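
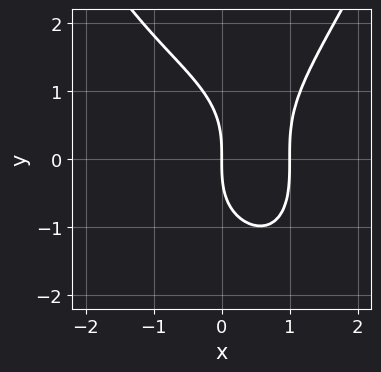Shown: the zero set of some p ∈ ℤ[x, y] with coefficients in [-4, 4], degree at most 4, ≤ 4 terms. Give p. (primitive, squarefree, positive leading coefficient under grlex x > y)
x^4 - y^3 + 2*x^2 - 3*x

deg p = 4. No degree-3 curve has this shape.
From the visible intercepts: it crosses the y-axis at the gridline y = 0; the x-axis gridline crossings are at x ∈ {0, 1}.
Matching integer coefficients to the picture gives p.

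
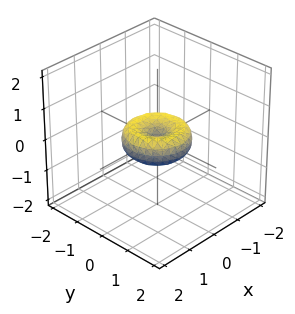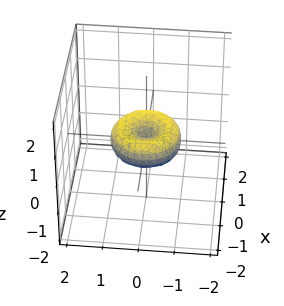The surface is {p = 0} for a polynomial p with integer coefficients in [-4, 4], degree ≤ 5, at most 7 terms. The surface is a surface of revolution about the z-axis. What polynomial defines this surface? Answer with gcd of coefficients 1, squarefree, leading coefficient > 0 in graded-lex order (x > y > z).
1. Degree: no degree-3 surface has this shape, so deg p = 4.
2. Symmetries: rotational symmetry about the z-axis ⇒ p depends on x, y only through x² + y².
3. From the visible intercepts: it crosses the z-axis at the gridline z = 0; the x-axis gridline crossings are at x ∈ {-1, 0, 1}; a circular section at z = 0 has radius exactly 1; the y-axis gridline crossings are at y ∈ {-1, 0, 1}.
4. Matching integer coefficients to the picture gives p.

2*x^4 + 4*x^2*y^2 + 2*y^4 - 2*x^2 - 2*y^2 + 3*z^2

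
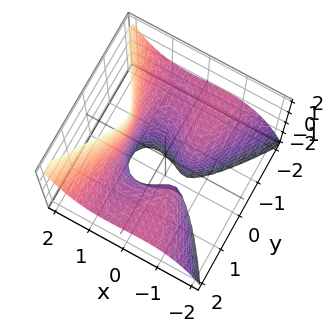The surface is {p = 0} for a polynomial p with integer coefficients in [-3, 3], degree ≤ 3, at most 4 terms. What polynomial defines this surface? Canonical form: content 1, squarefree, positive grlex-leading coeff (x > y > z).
3*x^3 - 3*y^2*z - 2*x - 1

First, the degree is 3 — the shape is more complex than any degree-2 surface.
Next, checking where it meets the axes: it misses every integer gridline on the y-axis; the surface avoids every integer z-axis point in the box; one x-axis crossing is at x = 1.
Finally, these observations pin down the coefficients.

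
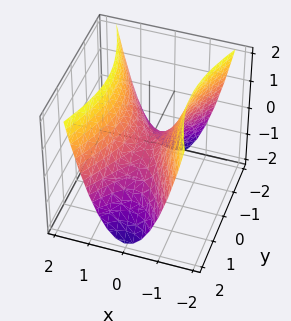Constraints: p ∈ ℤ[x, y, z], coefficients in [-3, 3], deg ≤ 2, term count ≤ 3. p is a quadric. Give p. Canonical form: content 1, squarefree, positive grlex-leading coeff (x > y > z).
deg p = 2. A saddle surface; a quadric.
Symmetries: mirror symmetry x ↦ −x ⇒ only even powers of x; it's symmetric under y → −y, forcing even powers of y.
Reading off the gridlines: it meets the x-axis at x = 0 (among the integer gridlines); it crosses the z-axis at the gridline z = 0; it crosses the y-axis at the gridline y = 0.
Putting this together gives p.

3*x^2 - y^2 - 2*z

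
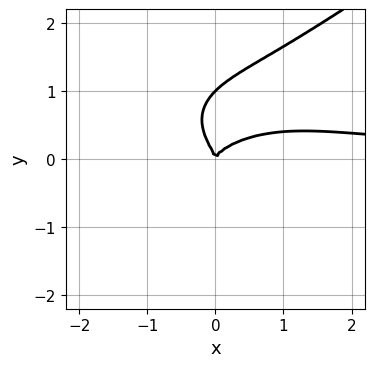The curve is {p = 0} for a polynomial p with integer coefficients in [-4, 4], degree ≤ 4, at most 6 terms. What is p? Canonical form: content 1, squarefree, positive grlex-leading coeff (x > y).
x^3*y - 3*y^4 + 3*x*y^2 + 3*y^3 - x^2

1. Degree: the shape is more complex than any degree-3 curve, so deg p = 4.
2. Reading off the gridlines: it meets the x-axis at x = 0 (among the integer gridlines); the y-axis gridline crossings are at y ∈ {0, 1}.
3. Putting this together gives p.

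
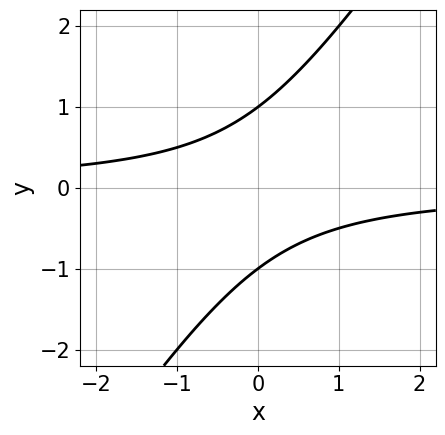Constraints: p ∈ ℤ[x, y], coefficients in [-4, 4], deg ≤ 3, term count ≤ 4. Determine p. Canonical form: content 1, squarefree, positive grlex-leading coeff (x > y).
3*x*y - 2*y^2 + 2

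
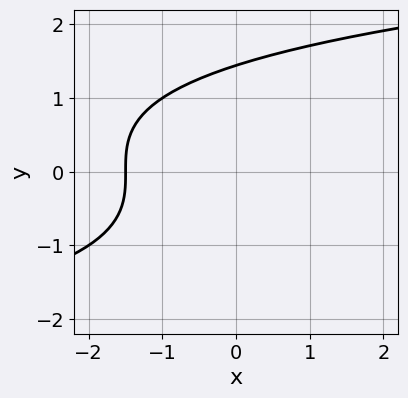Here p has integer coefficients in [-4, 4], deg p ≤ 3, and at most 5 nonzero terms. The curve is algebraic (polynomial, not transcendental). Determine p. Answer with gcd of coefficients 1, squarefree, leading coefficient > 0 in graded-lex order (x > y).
1. Degree: no degree-2 curve has this shape, so deg p = 3.
2. Solving for integer coefficients yields p as stated.

y^3 - 2*x - 3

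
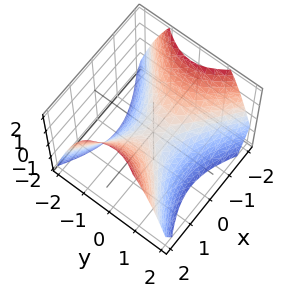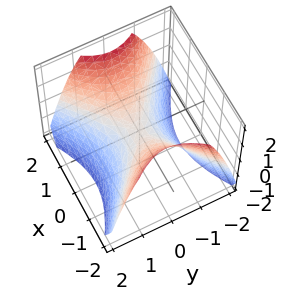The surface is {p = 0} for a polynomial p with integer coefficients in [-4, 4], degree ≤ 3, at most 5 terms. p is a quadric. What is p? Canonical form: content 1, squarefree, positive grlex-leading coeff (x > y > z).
2*x^2 - 3*y^2 - 3*z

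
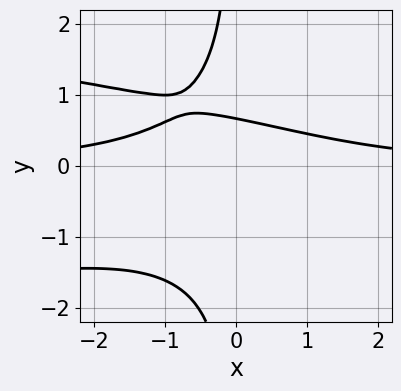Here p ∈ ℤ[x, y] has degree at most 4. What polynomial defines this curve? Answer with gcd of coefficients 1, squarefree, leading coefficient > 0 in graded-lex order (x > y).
First, the degree is 4 — a generic line meets the curve in up to 4 points.
Next, against the integer gridlines: no x-intercept at any integer in the box.
Finally, solving for integer coefficients yields p as stated.

2*x*y^3 + x^2*y + 3*y - 2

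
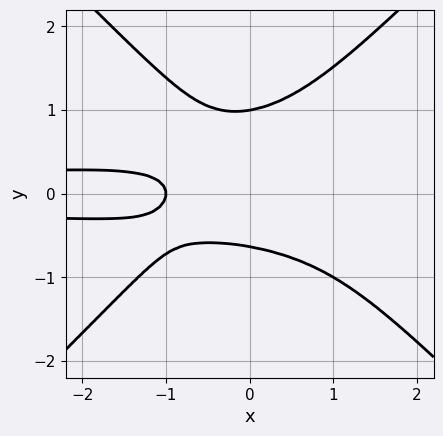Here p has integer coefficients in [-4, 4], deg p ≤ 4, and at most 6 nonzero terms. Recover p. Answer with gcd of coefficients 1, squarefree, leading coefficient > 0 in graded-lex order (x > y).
3*x^2*y^2 - 3*y^4 + 2*y^3 + x + 1

(a) The degree is 4 — a generic line meets the curve in up to 4 points.
(b) Checking where it meets the axes: it crosses the y-axis at the gridline y = 1; one x-axis crossing is at x = -1.
(c) Together with the visible shape, these determine p as stated.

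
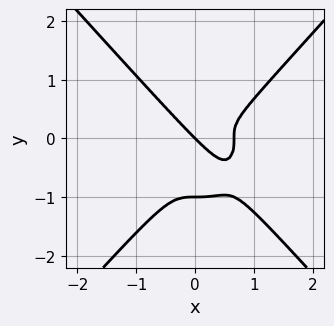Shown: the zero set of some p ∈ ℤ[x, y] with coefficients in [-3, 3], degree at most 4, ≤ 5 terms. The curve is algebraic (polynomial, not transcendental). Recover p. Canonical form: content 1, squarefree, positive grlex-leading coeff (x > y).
3*x^4 - 2*y^4 - 2*x^3 - 2*y^3

First, deg p = 4.
Next, from the axis intercepts and sections: it crosses the x-axis at the gridline x = 0; the y-axis gridline crossings are at y ∈ {-1, 0}.
Finally, solving for integer coefficients yields p as stated.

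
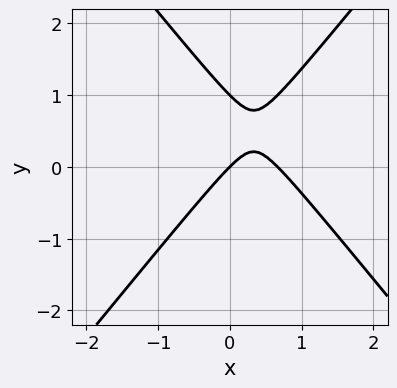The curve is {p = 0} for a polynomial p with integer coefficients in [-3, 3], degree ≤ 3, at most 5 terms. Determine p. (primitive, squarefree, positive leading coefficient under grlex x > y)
3*x^2 - 2*y^2 - 2*x + 2*y

1. The degree is 2 — a generic line meets the curve in up to 2 points.
2. From the axis intercepts and sections: it meets the x-axis at x = 0 (among the integer gridlines); the y-axis gridline crossings are at y ∈ {0, 1}.
3. Matching integer coefficients to the picture gives p.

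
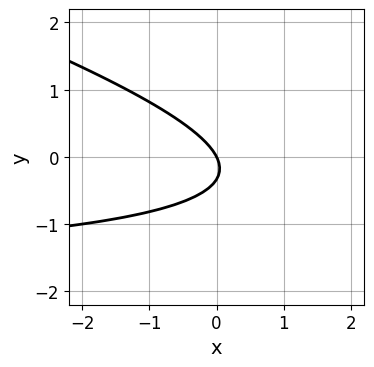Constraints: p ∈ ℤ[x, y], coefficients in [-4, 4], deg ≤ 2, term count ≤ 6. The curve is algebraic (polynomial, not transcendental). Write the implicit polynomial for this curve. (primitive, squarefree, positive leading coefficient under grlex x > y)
x*y + 3*y^2 + 2*x + y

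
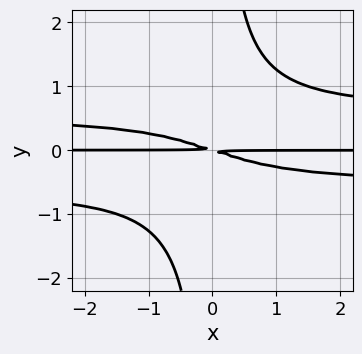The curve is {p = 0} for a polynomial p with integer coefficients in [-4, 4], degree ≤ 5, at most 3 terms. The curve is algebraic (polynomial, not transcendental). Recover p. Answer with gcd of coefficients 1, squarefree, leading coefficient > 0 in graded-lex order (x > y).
3*x*y^3 - x*y - 3*y^2

1. Degree: a generic line meets the curve in up to 4 points, so deg p = 4.
2. Checking where it meets the axes: every point of the x-axis in the box is on the curve.
3. These observations pin down the coefficients.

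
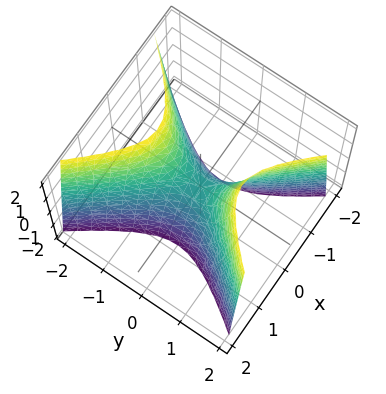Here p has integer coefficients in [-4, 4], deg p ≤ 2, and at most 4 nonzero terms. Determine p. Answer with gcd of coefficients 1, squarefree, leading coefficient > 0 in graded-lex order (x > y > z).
3*x^2 - 2*y^2 + z

1. Degree: a saddle surface; a quadric, so deg p = 2.
2. Symmetries: the y ↦ −y reflection is a symmetry, so y appears only in even powers; the x ↦ −x reflection is a symmetry, so x appears only in even powers.
3. Checking where it meets the axes: one y-axis crossing is at y = 0; it meets the x-axis at x = 0 (among the integer gridlines); one z-axis crossing is at z = 0.
4. Solving for integer coefficients yields p as stated.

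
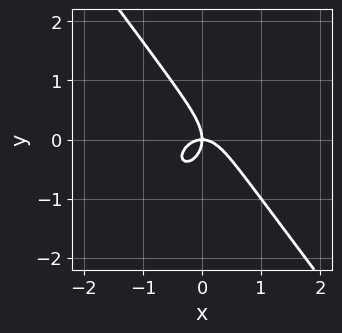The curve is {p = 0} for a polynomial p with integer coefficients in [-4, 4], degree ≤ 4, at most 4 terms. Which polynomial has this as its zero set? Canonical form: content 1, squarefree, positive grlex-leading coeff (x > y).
3*x^3 + x*y^2 + 2*y^3 + 2*x*y

(a) deg p = 3.
(b) Checking where it meets the axes: one x-axis crossing is at x = 0; one y-axis crossing is at y = 0.
(c) Solving for integer coefficients yields p as stated.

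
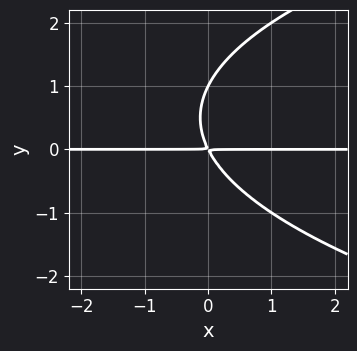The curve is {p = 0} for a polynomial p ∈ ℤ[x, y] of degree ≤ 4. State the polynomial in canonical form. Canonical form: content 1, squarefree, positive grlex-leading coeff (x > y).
y^3 - 2*x*y - y^2

deg p = 3. No degree-2 curve has this shape.
Reading off the gridlines: the visible x-axis segment lies entirely on the curve; it crosses the y-axis at the gridline y = 1.
Fitting integer coefficients to these (and the overall shape) gives p.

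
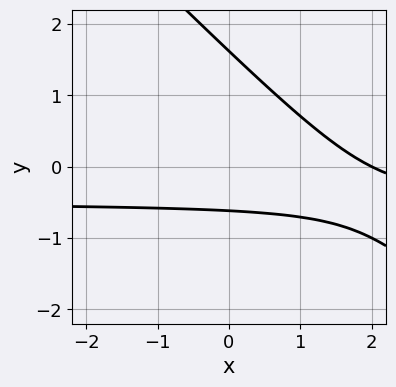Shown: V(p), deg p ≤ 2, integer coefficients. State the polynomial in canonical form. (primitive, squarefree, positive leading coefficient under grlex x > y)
2*x*y + 2*y^2 + x - 2*y - 2

First, deg p = 2.
Next, observable constraints: it meets the x-axis at x = 2 (among the integer gridlines).
Finally, putting this together gives p.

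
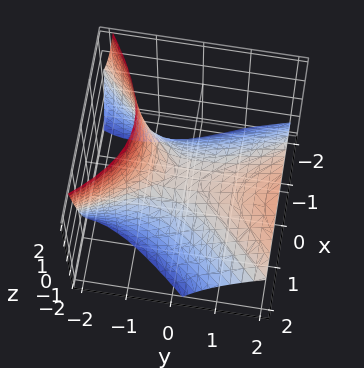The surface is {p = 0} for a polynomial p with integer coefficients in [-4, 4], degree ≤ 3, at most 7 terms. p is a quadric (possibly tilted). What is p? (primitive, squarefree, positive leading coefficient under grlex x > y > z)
2*x^2 - x*y - y^2 + 2*y*z + 3*z

1. deg p = 2.
2. From the axis intercepts and sections: one z-axis crossing is at z = 0; it meets the x-axis at x = 0 (among the integer gridlines); one y-axis crossing is at y = 0.
3. Solving for integer coefficients yields p as stated.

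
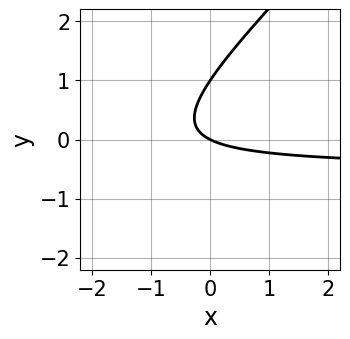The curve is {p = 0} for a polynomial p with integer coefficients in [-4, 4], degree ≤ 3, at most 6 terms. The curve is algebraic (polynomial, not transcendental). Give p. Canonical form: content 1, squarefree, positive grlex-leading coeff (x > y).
2*x*y - 2*y^2 + x + 2*y

The degree is 2 — no degree-1 curve has this shape.
Checking where it meets the axes: among the integer gridlines, it crosses the y-axis at y ∈ {0, 1}; one x-axis crossing is at x = 0.
These observations pin down the coefficients.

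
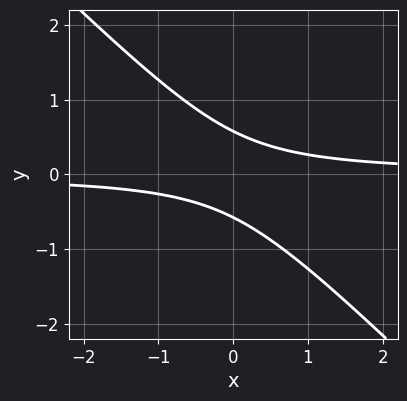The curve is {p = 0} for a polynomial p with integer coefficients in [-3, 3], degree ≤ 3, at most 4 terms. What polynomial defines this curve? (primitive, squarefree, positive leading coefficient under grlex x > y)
1. Degree: a generic line meets the curve in up to 2 points, so deg p = 2.
2. Against the integer gridlines: no x-intercept at any integer in the box.
3. Putting this together gives p.

3*x*y + 3*y^2 - 1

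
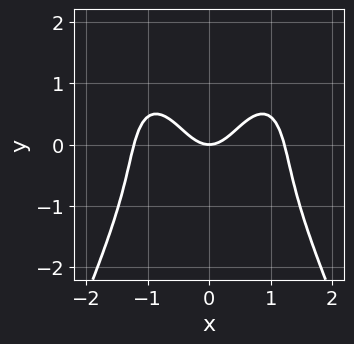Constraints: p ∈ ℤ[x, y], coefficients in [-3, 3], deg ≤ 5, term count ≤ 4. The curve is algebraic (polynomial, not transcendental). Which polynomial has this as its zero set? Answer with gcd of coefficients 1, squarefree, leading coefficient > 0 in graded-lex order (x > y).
deg p = 4.
Symmetries: mirror symmetry x ↦ −x ⇒ only even powers of x.
From the visible intercepts: one y-axis crossing is at y = 0; one x-axis crossing is at x = 0.
Putting this together gives p.

2*x^4 + y^3 - 3*x^2 + 2*y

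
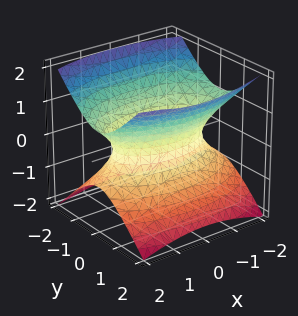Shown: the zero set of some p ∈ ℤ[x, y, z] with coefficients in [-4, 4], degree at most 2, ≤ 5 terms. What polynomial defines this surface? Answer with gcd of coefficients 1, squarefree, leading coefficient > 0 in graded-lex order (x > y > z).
deg p = 2.
Symmetries: it's symmetric under x → −x, forcing even powers of x; mirror symmetry z ↦ −z ⇒ only even powers of z; the y ↦ −y reflection is a symmetry, so y appears only in even powers.
Reading off the gridlines: it misses every integer gridline on the z-axis.
Matching integer coefficients to the picture gives p.

x^2 + 3*y^2 - 3*z^2 - 2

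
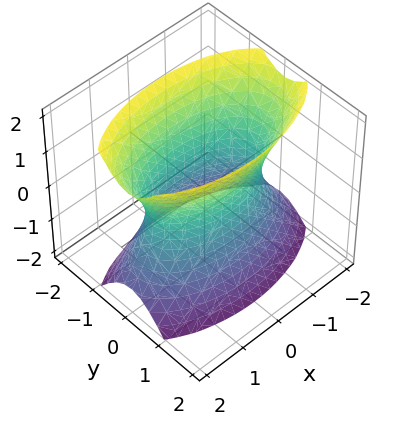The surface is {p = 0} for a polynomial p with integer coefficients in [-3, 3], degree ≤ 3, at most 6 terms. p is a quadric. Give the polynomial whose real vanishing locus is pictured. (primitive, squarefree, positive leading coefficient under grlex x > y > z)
x^2 + 3*y^2 - z^2 - 2

First, deg p = 2. One connected sheet with a waist; a quadric.
Next, symmetries: mirror symmetry y ↦ −y ⇒ only even powers of y; the z ↦ −z reflection is a symmetry, so z appears only in even powers; mirror symmetry x ↦ −x ⇒ only even powers of x.
Then, against the integer gridlines: it misses every integer gridline on the z-axis.
Finally, together with the visible shape, these determine p as stated.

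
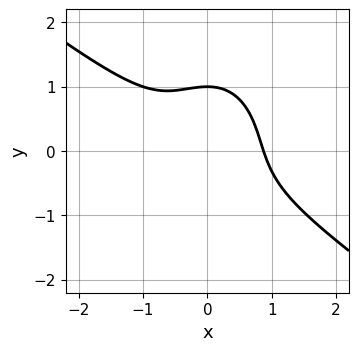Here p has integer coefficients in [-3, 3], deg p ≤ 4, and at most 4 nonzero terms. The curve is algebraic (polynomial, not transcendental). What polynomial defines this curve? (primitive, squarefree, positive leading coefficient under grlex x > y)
3*x^3 + 3*x^2*y + 2*y^3 - 2

1. The degree is 3 — no degree-2 curve has this shape.
2. Reading off the gridlines: it crosses the y-axis at the gridline y = 1.
3. Solving for integer coefficients yields p as stated.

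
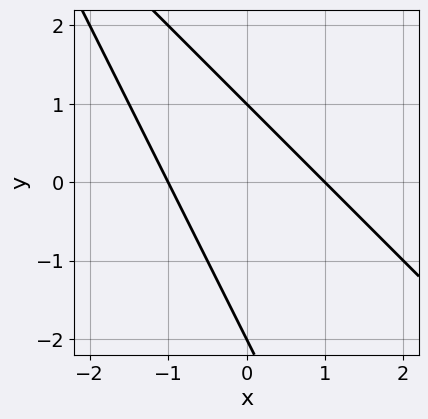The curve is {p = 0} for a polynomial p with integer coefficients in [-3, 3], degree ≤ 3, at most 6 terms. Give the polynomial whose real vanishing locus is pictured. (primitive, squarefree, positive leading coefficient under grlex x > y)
2*x^2 + 3*x*y + y^2 + y - 2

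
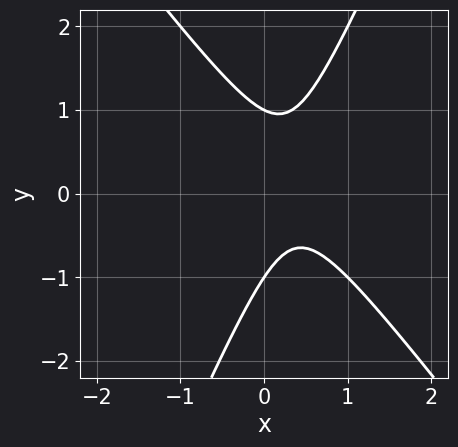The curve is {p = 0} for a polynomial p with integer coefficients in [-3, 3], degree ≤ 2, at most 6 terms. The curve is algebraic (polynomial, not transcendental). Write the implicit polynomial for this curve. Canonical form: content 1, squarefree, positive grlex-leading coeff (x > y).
3*x^2 + x*y - y^2 - 2*x + 1

First, deg p = 2.
Then, from the axis intercepts and sections: among the integer gridlines, it crosses the y-axis at y ∈ {-1, 1}; it misses every integer gridline on the x-axis.
Finally, fitting integer coefficients to these (and the overall shape) gives p.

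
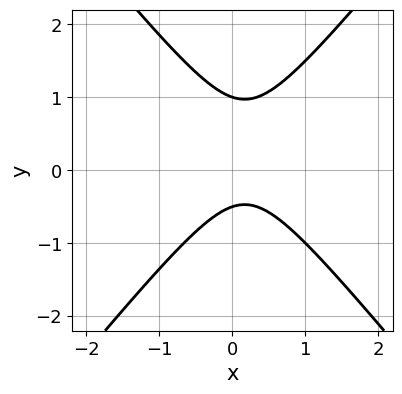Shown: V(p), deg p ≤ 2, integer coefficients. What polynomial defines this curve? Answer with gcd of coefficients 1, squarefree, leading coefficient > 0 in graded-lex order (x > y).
1. The degree is 2 — the shape is more complex than any degree-1 curve.
2. Observable constraints: it misses every integer gridline on the x-axis; it crosses the y-axis at the gridline y = 1.
3. Assembling these constraints gives the stated polynomial.

3*x^2 - 2*y^2 - x + y + 1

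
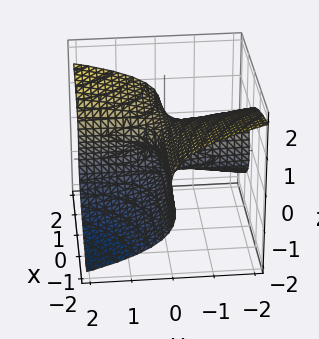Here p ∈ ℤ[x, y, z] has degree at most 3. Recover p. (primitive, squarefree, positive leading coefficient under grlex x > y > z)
(a) Degree: a generic line meets the surface in up to 3 points, so deg p = 3.
(b) Observable constraints: the visible x-axis segment lies entirely on the surface; it crosses the y-axis at the gridline y = 0; it crosses the z-axis at the gridline z = 0.
(c) Fitting integer coefficients to these (and the overall shape) gives p.

2*z^3 - 2*x*y + y - z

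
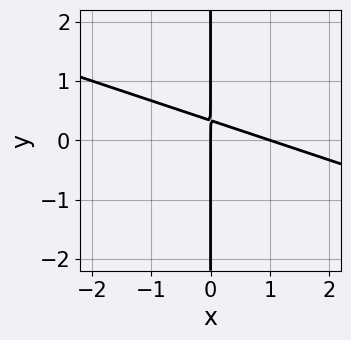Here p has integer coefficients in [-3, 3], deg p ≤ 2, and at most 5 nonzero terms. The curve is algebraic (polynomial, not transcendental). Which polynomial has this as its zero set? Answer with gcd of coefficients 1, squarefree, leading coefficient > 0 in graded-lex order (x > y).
1. Degree: a generic line meets the curve in up to 2 points, so deg p = 2.
2. From the axis intercepts and sections: the visible y-axis segment lies entirely on the curve; among the integer gridlines, it crosses the x-axis at x ∈ {0, 1}.
3. Matching integer coefficients to the picture gives p.

x^2 + 3*x*y - x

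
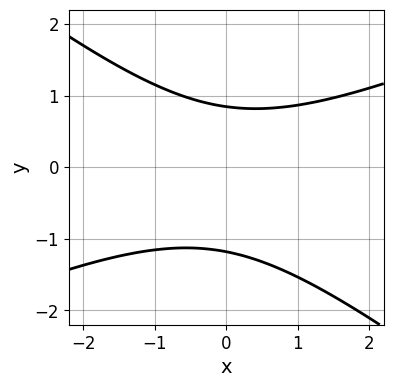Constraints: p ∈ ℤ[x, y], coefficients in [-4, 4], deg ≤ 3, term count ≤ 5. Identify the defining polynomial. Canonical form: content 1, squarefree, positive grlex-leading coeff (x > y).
First, deg p = 2.
Then, from the visible intercepts: no x-intercept at any integer in the box.
Finally, assembling these constraints gives the stated polynomial.

x^2 - x*y - 3*y^2 - y + 3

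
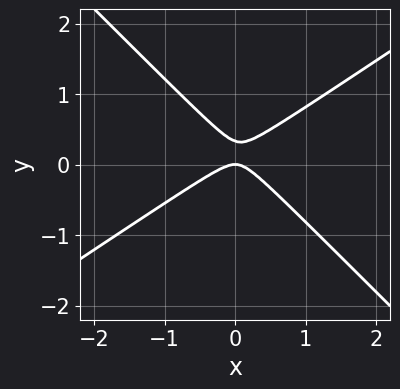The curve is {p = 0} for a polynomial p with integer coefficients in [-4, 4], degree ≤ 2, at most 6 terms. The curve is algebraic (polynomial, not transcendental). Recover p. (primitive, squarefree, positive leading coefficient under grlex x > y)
The degree is 2 — the shape is more complex than any degree-1 curve.
Observable constraints: it crosses the x-axis at the gridline x = 0; it meets the y-axis at y = 0 (among the integer gridlines).
Matching integer coefficients to the picture gives p.

2*x^2 - x*y - 3*y^2 + y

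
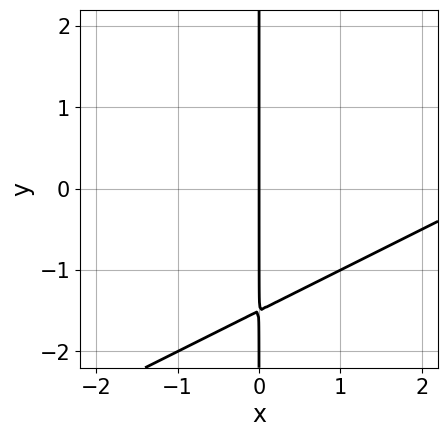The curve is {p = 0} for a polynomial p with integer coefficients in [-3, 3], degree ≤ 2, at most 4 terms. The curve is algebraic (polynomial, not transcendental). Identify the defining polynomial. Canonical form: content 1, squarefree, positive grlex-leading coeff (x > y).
x^2 - 2*x*y - 3*x

(a) deg p = 2. A generic line meets the curve in up to 2 points.
(b) Checking where it meets the axes: the visible y-axis segment lies entirely on the curve; one x-axis crossing is at x = 0.
(c) Solving for integer coefficients yields p as stated.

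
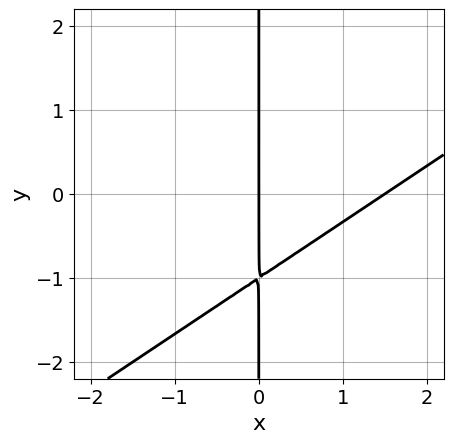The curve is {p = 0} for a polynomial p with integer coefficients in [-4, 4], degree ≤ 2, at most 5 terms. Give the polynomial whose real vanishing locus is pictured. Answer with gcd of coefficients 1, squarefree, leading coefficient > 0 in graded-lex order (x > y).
2*x^2 - 3*x*y - 3*x

deg p = 2. No degree-1 curve has this shape.
Reading off the gridlines: every point of the y-axis in the box is on the curve; one x-axis crossing is at x = 0.
Matching integer coefficients to the picture gives p.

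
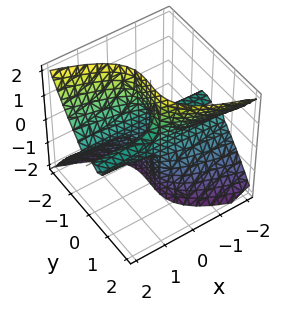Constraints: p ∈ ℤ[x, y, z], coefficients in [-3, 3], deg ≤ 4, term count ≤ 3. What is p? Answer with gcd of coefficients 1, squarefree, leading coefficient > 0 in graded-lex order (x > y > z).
(a) deg p = 3. The shape is more complex than any degree-2 surface.
(b) From the axis intercepts and sections: every point of the x-axis in the box is on the surface; every point of the z-axis in the box is on the surface; it crosses the y-axis at the gridline y = 0.
(c) Fitting integer coefficients to these (and the overall shape) gives p.

3*x*z^2 + 3*y^3 - y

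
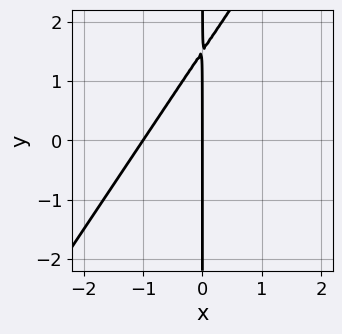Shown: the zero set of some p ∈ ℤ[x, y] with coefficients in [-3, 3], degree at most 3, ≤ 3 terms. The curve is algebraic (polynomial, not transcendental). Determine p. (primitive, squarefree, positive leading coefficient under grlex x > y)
3*x^2 - 2*x*y + 3*x

1. Degree: a generic line meets the curve in up to 2 points, so deg p = 2.
2. From the visible intercepts: the x-axis gridline crossings are at x ∈ {-1, 0}; the visible y-axis segment lies entirely on the curve.
3. Matching integer coefficients to the picture gives p.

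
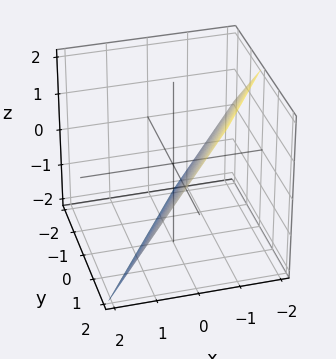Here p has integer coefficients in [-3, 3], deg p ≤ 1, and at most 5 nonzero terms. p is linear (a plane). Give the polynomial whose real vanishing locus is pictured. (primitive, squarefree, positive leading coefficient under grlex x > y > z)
Degree: the surface is flat (a plane), so deg p = 1.
From the axis intercepts and sections: one y-axis crossing is at y = 1; it meets the z-axis at z = -1 (among the integer gridlines).
Matching integer coefficients to the picture gives p.

3*x - 2*y + 2*z + 2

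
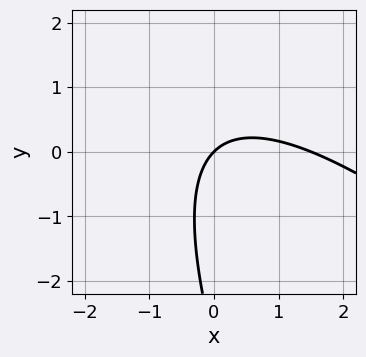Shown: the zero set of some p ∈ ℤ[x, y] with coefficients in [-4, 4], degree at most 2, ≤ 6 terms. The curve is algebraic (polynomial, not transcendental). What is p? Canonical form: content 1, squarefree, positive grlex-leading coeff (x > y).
2*x^2 + 3*x*y + y^2 - 3*x + 3*y

1. The degree is 2 — a generic line meets the curve in up to 2 points.
2. Observable constraints: it crosses the x-axis at the gridline x = 0; one y-axis crossing is at y = 0.
3. Solving for integer coefficients yields p as stated.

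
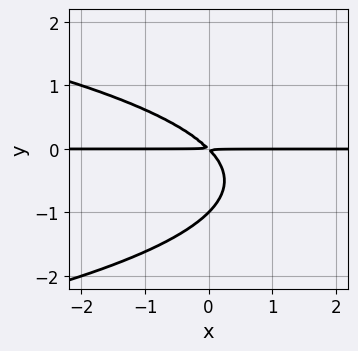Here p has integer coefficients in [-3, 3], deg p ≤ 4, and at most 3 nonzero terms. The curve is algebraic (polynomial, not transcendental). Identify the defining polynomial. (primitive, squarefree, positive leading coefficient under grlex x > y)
y^3 + x*y + y^2

deg p = 3. No degree-2 curve has this shape.
Checking where it meets the axes: every point of the x-axis in the box is on the curve; one y-axis crossing is at y = -1.
Putting this together gives p.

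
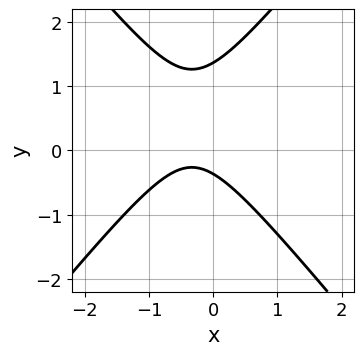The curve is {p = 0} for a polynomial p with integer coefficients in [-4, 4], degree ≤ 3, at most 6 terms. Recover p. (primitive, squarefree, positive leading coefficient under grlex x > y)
1. The degree is 2 — a generic line meets the curve in up to 2 points.
2. Observable constraints: no x-intercept at any integer in the box.
3. Fitting integer coefficients to these (and the overall shape) gives p.

3*x^2 - 2*y^2 + 2*x + 2*y + 1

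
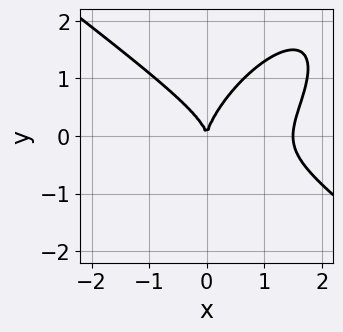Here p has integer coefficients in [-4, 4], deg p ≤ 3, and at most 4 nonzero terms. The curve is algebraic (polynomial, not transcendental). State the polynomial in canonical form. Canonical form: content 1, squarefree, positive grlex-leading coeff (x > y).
(a) Degree: no degree-2 curve has this shape, so deg p = 3.
(b) Checking where it meets the axes: it crosses the y-axis at the gridline y = 0; one x-axis crossing is at x = 0.
(c) The integer polynomial consistent with all of this is the stated p.

2*x^3 - 2*x*y^2 + 2*y^3 - 3*x^2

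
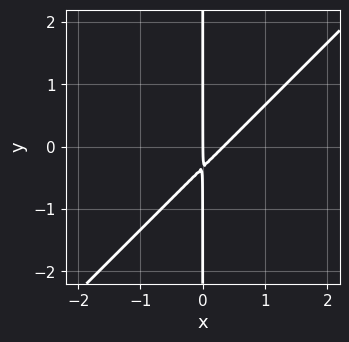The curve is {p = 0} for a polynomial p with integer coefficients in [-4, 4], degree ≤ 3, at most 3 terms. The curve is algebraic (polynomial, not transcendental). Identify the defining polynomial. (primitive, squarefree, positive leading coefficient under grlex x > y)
First, degree: no degree-1 curve has this shape, so deg p = 2.
Next, reading off the gridlines: one x-axis crossing is at x = 0; every point of the y-axis in the box is on the curve.
Finally, the integer polynomial consistent with all of this is the stated p.

3*x^2 - 3*x*y - x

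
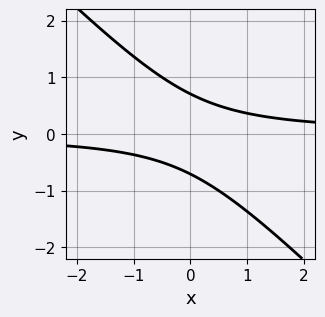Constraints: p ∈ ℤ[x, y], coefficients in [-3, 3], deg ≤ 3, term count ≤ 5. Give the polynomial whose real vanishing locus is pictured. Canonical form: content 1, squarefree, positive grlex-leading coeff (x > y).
(a) Degree: no degree-1 curve has this shape, so deg p = 2.
(b) From the axis intercepts and sections: no x-intercept at any integer in the box.
(c) The integer polynomial consistent with all of this is the stated p.

2*x*y + 2*y^2 - 1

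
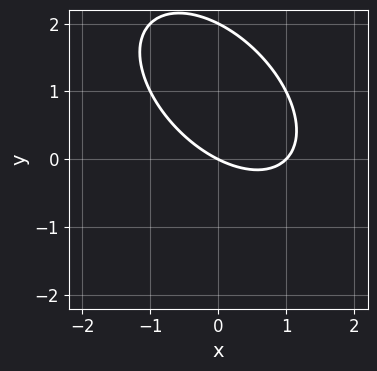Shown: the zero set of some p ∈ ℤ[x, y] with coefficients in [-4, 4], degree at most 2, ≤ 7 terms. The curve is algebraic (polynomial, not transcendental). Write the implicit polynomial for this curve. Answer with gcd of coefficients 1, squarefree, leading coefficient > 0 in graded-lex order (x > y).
x^2 + x*y + y^2 - x - 2*y

(a) The degree is 2 — no degree-1 curve has this shape.
(b) Against the integer gridlines: among the integer gridlines, it crosses the y-axis at y ∈ {0, 2}; the x-axis gridline crossings are at x ∈ {0, 1}.
(c) Putting this together gives p.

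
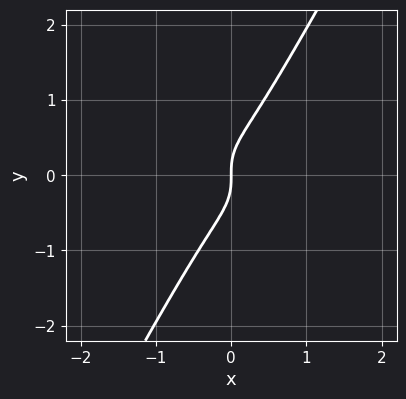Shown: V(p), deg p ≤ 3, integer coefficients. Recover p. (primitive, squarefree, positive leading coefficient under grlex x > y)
(a) The degree is 3 — a generic line meets the curve in up to 3 points.
(b) Observable constraints: it crosses the y-axis at the gridline y = 0; it crosses the x-axis at the gridline x = 0.
(c) The integer polynomial consistent with all of this is the stated p.

3*x^3 + 3*x^2*y + 3*x*y^2 - 3*y^3 + 2*x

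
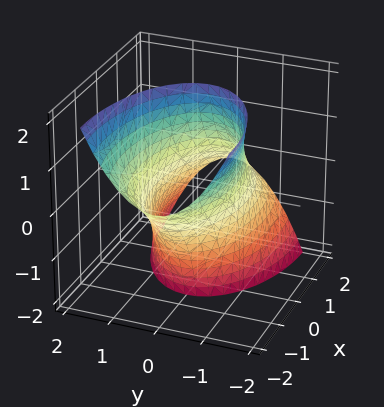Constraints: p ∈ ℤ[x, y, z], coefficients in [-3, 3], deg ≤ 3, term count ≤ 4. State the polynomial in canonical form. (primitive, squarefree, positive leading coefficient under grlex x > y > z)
x^2 + 2*x*z + 3*y^2 - 3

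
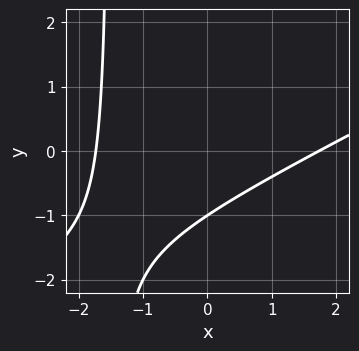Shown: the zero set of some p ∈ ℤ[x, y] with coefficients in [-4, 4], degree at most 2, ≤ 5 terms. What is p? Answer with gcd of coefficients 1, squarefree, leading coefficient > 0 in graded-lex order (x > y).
1. Degree: no degree-1 curve has this shape, so deg p = 2.
2. Checking where it meets the axes: it crosses the y-axis at the gridline y = -1.
3. Putting this together gives p.

x^2 - 2*x*y - 3*y - 3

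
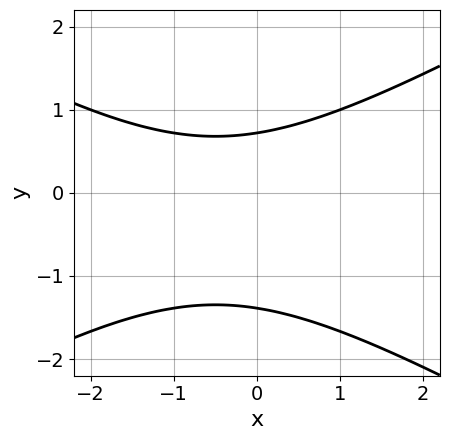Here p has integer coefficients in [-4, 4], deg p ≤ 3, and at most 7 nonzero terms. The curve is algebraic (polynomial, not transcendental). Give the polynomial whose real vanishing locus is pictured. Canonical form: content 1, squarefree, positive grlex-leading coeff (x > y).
x^2 - 3*y^2 + x - 2*y + 3

First, degree: the shape is more complex than any degree-1 curve, so deg p = 2.
Next, against the integer gridlines: the curve avoids every integer x-axis point in the box.
Finally, the integer polynomial consistent with all of this is the stated p.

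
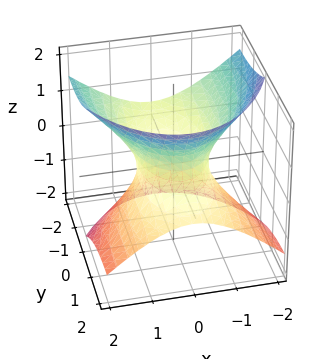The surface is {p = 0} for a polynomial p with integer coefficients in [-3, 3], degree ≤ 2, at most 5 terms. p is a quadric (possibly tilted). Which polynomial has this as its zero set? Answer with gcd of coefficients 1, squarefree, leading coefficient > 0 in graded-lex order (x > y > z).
First, degree: the shape is more complex than any degree-1 surface, so deg p = 2.
Then, reading off the gridlines: it misses every integer gridline on the z-axis.
Finally, solving for integer coefficients yields p as stated.

3*x^2 + y^2 + 3*y*z - 3*z^2 - 2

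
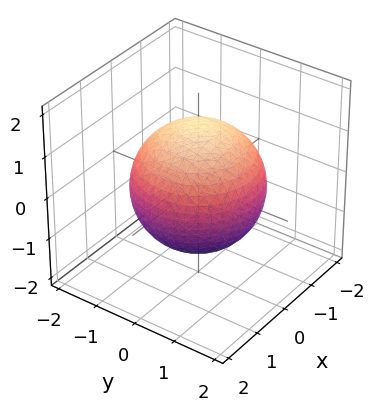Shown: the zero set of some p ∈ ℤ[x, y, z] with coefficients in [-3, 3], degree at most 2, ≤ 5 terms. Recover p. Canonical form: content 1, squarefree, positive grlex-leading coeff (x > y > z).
x^2 + y^2 + z^2 - 2

(a) Degree: a closed, bounded, convex surface; a quadric, so deg p = 2.
(b) Symmetries: the z ↦ −z reflection is a symmetry, so z appears only in even powers; every cross-section ⟂ z is a circle, so x, y appear only via x² + y².
(c) From the visible intercepts: a circular section at z = 1 has radius exactly 1.
(d) Together with the visible shape, these determine p as stated.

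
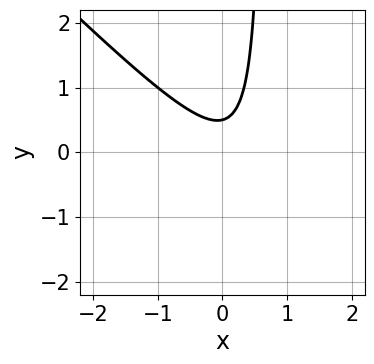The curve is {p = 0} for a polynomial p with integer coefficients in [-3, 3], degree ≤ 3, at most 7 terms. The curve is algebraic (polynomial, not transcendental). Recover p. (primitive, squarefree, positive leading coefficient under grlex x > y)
First, degree: a generic line meets the curve in up to 2 points, so deg p = 2.
Next, from the visible intercepts: the curve avoids every integer x-axis point in the box.
Finally, fitting integer coefficients to these (and the overall shape) gives p.

3*x^2 + 3*x*y - x - 2*y + 1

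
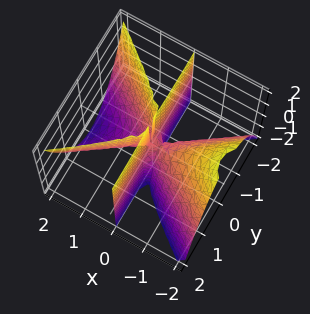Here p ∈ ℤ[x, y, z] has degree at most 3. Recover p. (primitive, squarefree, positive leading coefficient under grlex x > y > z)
Degree: a generic line meets the surface in up to 3 points, so deg p = 3.
From the axis intercepts and sections: it crosses the x-axis at the gridline x = 0; the visible z-axis segment lies entirely on the surface; the visible y-axis segment lies entirely on the surface.
These observations pin down the coefficients.

x^3 + x^2*z - 2*x*y^2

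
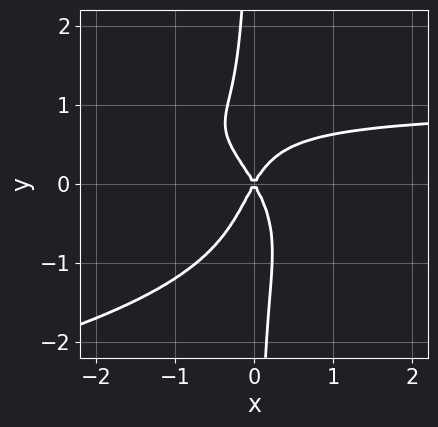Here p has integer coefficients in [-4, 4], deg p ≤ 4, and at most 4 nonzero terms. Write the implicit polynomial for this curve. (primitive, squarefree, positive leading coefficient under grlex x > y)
deg p = 4. No degree-3 curve has this shape.
Checking where it meets the axes: it crosses the y-axis at the gridline y = 0; one x-axis crossing is at x = 0.
These observations pin down the coefficients.

3*x*y^3 + 3*x^2*y - 3*x^2 + y^2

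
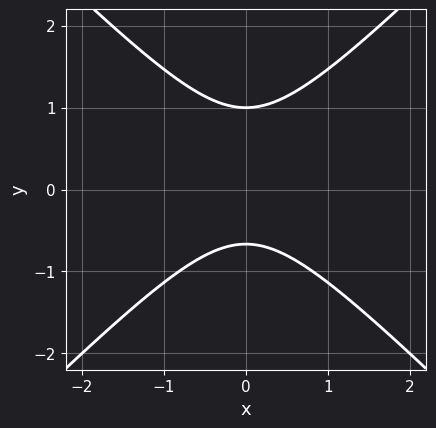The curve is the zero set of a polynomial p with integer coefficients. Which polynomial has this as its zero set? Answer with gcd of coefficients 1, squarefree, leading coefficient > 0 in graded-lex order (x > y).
deg p = 2. No degree-1 curve has this shape.
Symmetries: it's symmetric under x → −x, forcing even powers of x.
Against the integer gridlines: the curve avoids every integer x-axis point in the box; it crosses the y-axis at the gridline y = 1.
Putting this together gives p.

3*x^2 - 3*y^2 + y + 2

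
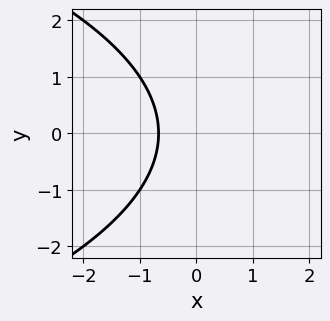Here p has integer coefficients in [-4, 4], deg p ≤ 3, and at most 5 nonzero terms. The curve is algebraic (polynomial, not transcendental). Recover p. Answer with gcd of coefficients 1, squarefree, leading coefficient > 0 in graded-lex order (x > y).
y^2 + 3*x + 2

1. deg p = 2. The shape is more complex than any degree-1 curve.
2. Symmetries: it's symmetric under y → −y, forcing even powers of y.
3. From the visible intercepts: the curve avoids every integer y-axis point in the box.
4. These observations pin down the coefficients.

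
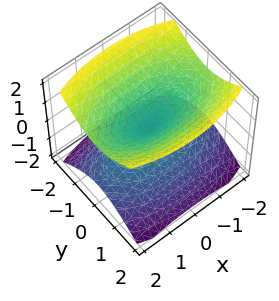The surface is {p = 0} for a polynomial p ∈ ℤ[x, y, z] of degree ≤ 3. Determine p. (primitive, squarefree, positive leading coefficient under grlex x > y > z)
x^2 + 3*y^2 - 3*z^2

First, I count 2 distinct pieces. They look like related sheets of one shape, so recover p as a whole.
Next, degree: a double cone through the origin; a quadric, so deg p = 2.
Next, symmetries: the z ↦ −z reflection is a symmetry, so z appears only in even powers; mirror symmetry y ↦ −y ⇒ only even powers of y; it's symmetric under x → −x, forcing even powers of x.
Next, reading off the gridlines: one y-axis crossing is at y = 0; it crosses the z-axis at the gridline z = 0.
Finally, fitting integer coefficients to these (and the overall shape) gives p.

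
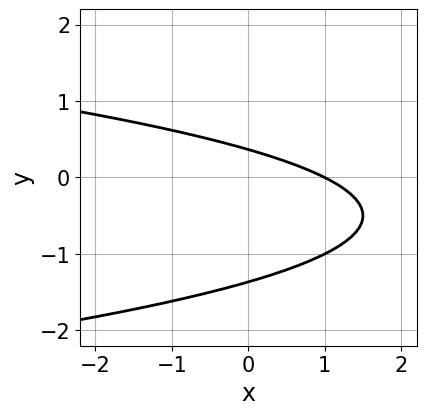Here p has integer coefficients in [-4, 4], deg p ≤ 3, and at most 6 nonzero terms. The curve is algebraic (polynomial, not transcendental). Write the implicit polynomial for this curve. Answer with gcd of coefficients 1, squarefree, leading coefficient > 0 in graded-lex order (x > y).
(a) deg p = 2. The shape is more complex than any degree-1 curve.
(b) Checking where it meets the axes: it meets the x-axis at x = 1 (among the integer gridlines).
(c) Together with the visible shape, these determine p as stated.

2*y^2 + x + 2*y - 1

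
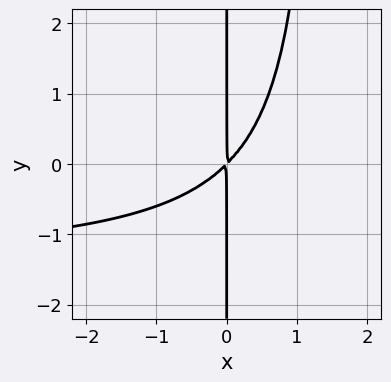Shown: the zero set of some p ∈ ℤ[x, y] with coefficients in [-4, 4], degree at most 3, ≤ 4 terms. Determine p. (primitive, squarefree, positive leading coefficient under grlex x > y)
2*x^2*y + 3*x^2 - 3*x*y

First, degree: a generic line meets the curve in up to 3 points, so deg p = 3.
Then, from the axis intercepts and sections: the visible y-axis segment lies entirely on the curve.
Finally, fitting integer coefficients to these (and the overall shape) gives p.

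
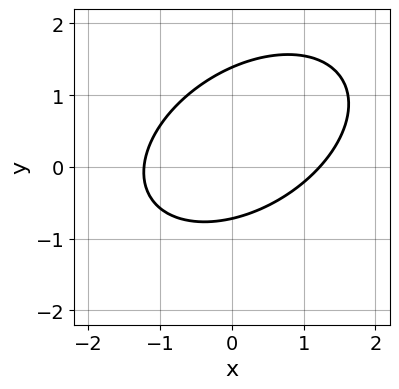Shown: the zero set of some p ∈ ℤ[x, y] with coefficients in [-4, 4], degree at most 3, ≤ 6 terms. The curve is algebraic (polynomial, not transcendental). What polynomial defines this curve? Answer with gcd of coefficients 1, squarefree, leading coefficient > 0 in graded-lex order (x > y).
2*x^2 - 2*x*y + 3*y^2 - 2*y - 3

1. The degree is 2 — no degree-1 curve has this shape.
2. Solving for integer coefficients yields p as stated.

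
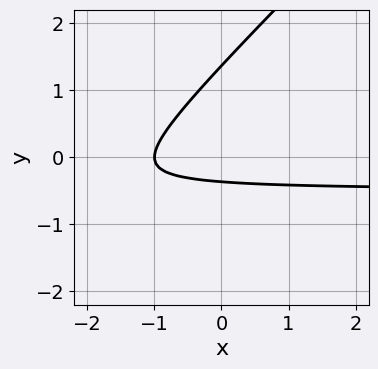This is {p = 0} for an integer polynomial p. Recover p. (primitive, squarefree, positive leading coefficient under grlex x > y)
First, the degree is 2 — no degree-1 curve has this shape.
Next, observable constraints: it crosses the x-axis at the gridline x = -1.
Finally, matching integer coefficients to the picture gives p.

2*x*y - 2*y^2 + x + 2*y + 1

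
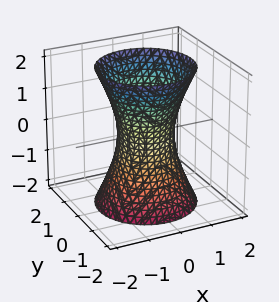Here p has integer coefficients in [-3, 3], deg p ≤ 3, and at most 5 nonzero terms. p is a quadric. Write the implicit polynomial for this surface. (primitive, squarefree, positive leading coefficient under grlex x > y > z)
3*x^2 + 3*y^2 - z^2 - 2

deg p = 2. An hourglass — one-sheet hyperboloid; a quadric.
Symmetries: the z-axis is an axis of rotation, so x and y enter only as x² + y²; the z ↦ −z reflection is a symmetry, so z appears only in even powers.
Checking where it meets the axes: the surface avoids every integer z-axis point in the box; a circular section at z = -2 has radius between 1 and 2.
Assembling these constraints gives the stated polynomial.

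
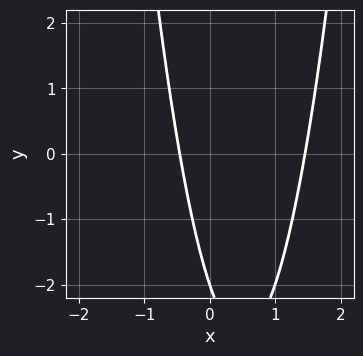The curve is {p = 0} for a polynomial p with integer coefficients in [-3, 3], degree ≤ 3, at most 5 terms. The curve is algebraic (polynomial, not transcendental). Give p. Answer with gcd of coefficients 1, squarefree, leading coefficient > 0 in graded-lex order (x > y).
3*x^2 - 3*x - y - 2

(a) Degree: the shape is more complex than any degree-1 curve, so deg p = 2.
(b) Against the integer gridlines: it crosses the y-axis at the gridline y = -2.
(c) Putting this together gives p.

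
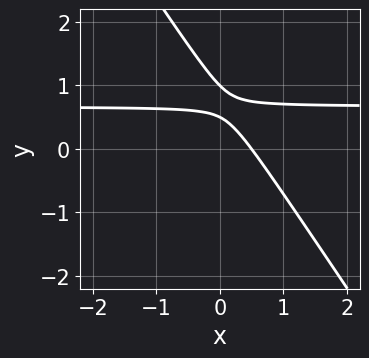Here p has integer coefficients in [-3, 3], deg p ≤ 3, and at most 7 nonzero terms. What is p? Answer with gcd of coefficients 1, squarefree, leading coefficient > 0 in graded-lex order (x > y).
1. The degree is 2 — no degree-1 curve has this shape.
2. Against the integer gridlines: it crosses the y-axis at the gridline y = 1.
3. The integer polynomial consistent with all of this is the stated p.

3*x*y + 2*y^2 - 2*x - 3*y + 1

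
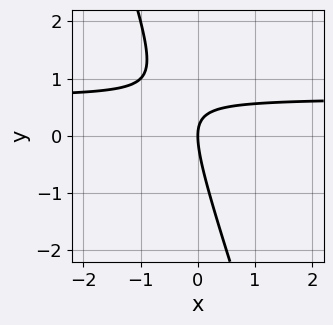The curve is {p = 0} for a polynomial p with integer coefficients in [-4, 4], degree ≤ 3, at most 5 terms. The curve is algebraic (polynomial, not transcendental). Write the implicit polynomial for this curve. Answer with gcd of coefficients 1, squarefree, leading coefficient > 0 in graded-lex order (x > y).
First, the degree is 2 — no degree-1 curve has this shape.
Then, reading off the gridlines: it meets the y-axis at y = 0 (among the integer gridlines); it meets the x-axis at x = 0 (among the integer gridlines).
Finally, fitting integer coefficients to these (and the overall shape) gives p.

3*x*y + y^2 - 2*x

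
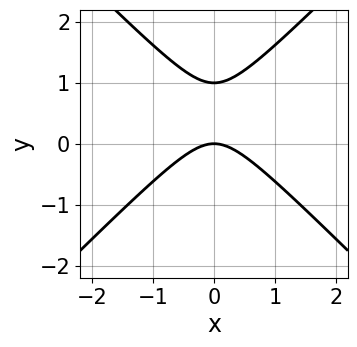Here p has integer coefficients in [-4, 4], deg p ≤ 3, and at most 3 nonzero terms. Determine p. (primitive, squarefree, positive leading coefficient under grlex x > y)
x^2 - y^2 + y

First, degree: the shape is more complex than any degree-1 curve, so deg p = 2.
Then, symmetries: the x ↦ −x reflection is a symmetry, so x appears only in even powers.
Then, from the visible intercepts: one x-axis crossing is at x = 0; the y-axis gridline crossings are at y ∈ {0, 1}.
Finally, the integer polynomial consistent with all of this is the stated p.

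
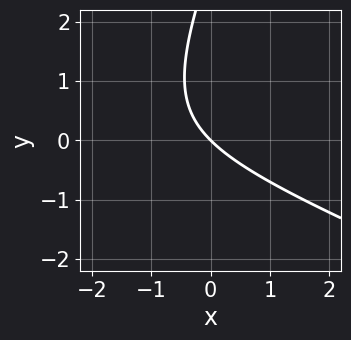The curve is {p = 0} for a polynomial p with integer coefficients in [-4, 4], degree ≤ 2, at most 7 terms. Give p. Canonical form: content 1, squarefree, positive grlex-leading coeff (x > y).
x^2 + 2*x*y - y^2 + 3*x + 3*y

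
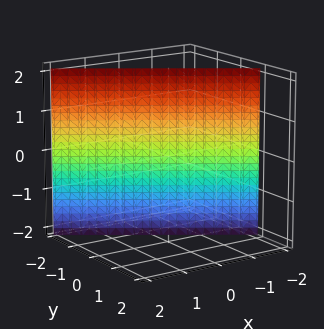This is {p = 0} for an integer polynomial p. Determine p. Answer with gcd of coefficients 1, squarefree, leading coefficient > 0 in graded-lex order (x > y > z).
The degree is 1 — the surface is flat (a plane).
Checking where it meets the axes: it crosses the x-axis at the gridline x = -1; the surface avoids every integer z-axis point in the box.
Assembling these constraints gives the stated polynomial.

2*x + 3*y + 2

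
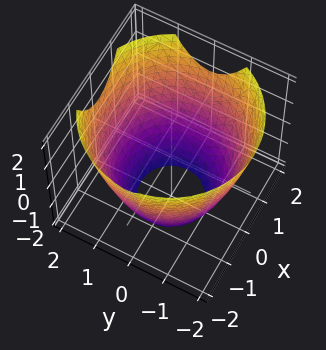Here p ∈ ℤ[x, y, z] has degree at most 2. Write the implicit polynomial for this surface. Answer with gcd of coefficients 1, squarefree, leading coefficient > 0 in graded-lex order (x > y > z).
x^2 + y^2 - z - 3

(a) Degree: no degree-1 surface has this shape, so deg p = 2.
(b) Symmetry: the surface is invariant under rotation about z: p = q(x² + y², z).
(c) Observable constraints: the surface avoids every integer z-axis point in the box; a circular section at z = 0 has radius between 1 and 2.
(d) These observations pin down the coefficients.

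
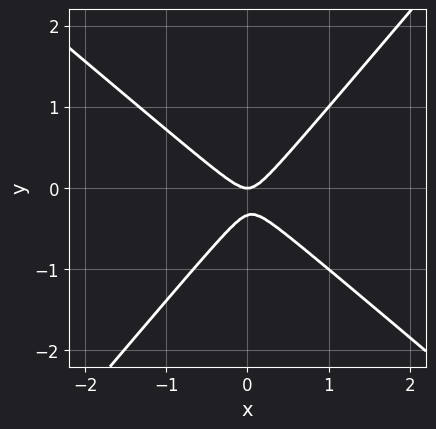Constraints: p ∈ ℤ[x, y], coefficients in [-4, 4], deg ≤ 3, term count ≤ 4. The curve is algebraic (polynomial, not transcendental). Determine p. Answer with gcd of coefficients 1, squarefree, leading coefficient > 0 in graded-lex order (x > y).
3*x^2 + x*y - 3*y^2 - y

1. The degree is 2 — a generic line meets the curve in up to 2 points.
2. From the visible intercepts: it meets the y-axis at y = 0 (among the integer gridlines); it crosses the x-axis at the gridline x = 0.
3. Solving for integer coefficients yields p as stated.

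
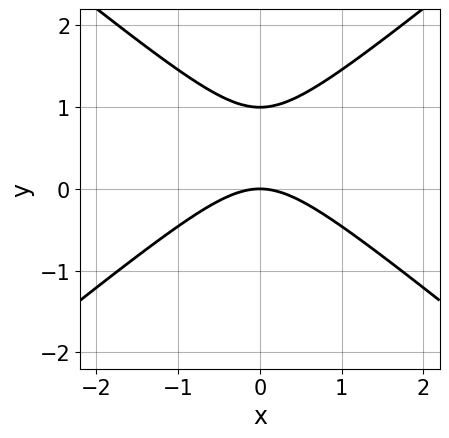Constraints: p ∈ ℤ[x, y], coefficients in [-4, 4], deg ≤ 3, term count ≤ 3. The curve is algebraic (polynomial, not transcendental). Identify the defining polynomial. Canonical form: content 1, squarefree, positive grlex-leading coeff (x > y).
1. The degree is 2 — the shape is more complex than any degree-1 curve.
2. Symmetries: the x ↦ −x reflection is a symmetry, so x appears only in even powers.
3. Observable constraints: it meets the x-axis at x = 0 (among the integer gridlines); among the integer gridlines, it crosses the y-axis at y ∈ {0, 1}.
4. Matching integer coefficients to the picture gives p.

2*x^2 - 3*y^2 + 3*y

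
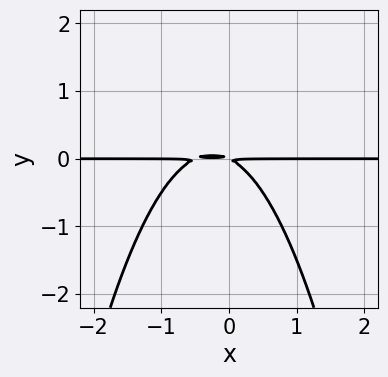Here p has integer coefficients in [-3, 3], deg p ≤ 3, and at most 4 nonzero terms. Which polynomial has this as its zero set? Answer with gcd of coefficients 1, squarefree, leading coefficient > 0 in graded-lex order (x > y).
2*x^2*y + x*y + 2*y^2

Degree: a generic line meets the curve in up to 3 points, so deg p = 3.
From the axis intercepts and sections: every point of the x-axis in the box is on the curve.
Together with the visible shape, these determine p as stated.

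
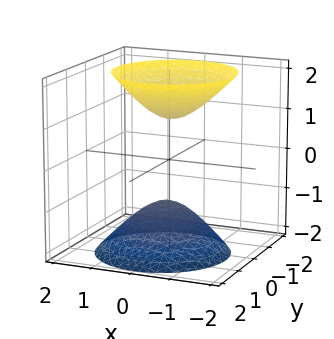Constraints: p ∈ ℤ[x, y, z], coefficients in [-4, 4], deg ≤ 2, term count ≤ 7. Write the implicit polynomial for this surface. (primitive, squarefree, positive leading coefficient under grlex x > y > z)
First, there are 2 components.
Next, deg p = 2.
Next, reading off the gridlines: the surface avoids every integer y-axis point in the box; the z-axis gridline crossings are at z ∈ {-1, 1}.
Finally, matching integer coefficients to the picture gives p.

3*x^2 + 3*y^2 + y*z - 2*z^2 + 2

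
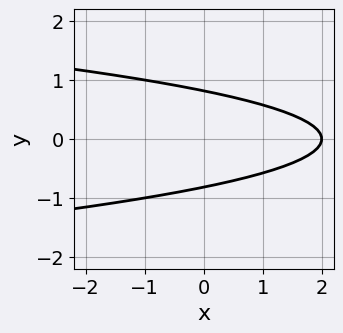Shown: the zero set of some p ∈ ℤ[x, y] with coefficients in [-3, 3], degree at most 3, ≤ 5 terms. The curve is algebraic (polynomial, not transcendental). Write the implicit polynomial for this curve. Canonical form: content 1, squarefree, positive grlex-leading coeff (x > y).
1. The degree is 2 — no degree-1 curve has this shape.
2. Symmetries: the y ↦ −y reflection is a symmetry, so y appears only in even powers.
3. Against the integer gridlines: it meets the x-axis at x = 2 (among the integer gridlines).
4. Assembling these constraints gives the stated polynomial.

3*y^2 + x - 2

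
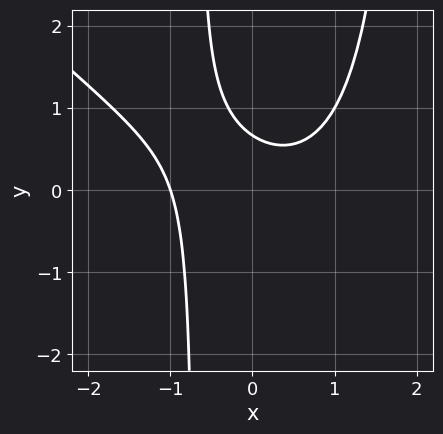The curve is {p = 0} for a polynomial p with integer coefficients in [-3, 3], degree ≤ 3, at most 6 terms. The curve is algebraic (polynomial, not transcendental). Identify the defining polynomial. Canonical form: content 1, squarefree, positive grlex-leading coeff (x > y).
2*x^3 + 2*x^2*y - 3*x*y - 3*y + 2

The degree is 3 — a generic line meets the curve in up to 3 points.
From the visible intercepts: it meets the x-axis at x = -1 (among the integer gridlines).
Putting this together gives p.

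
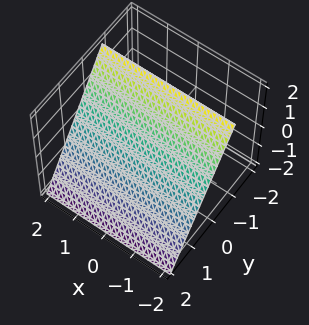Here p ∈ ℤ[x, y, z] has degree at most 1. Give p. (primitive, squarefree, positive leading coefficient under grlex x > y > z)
Degree: every cross-section is a straight line — this is a plane, so deg p = 1.
From the axis intercepts and sections: it crosses the z-axis at the gridline z = 1; the surface avoids every integer x-axis point in the box.
These observations pin down the coefficients.

3*y + 2*z - 2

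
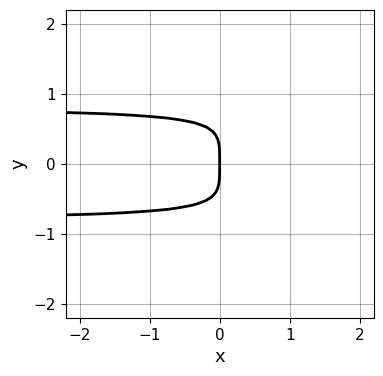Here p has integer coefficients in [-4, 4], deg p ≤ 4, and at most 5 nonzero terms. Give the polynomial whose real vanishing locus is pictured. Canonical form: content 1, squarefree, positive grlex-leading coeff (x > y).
(a) Degree: no degree-3 curve has this shape, so deg p = 4.
(b) Symmetries: it's symmetric under y → −y, forcing even powers of y.
(c) From the visible intercepts: it meets the y-axis at y = 0 (among the integer gridlines); it meets the x-axis at x = 0 (among the integer gridlines).
(d) Solving for integer coefficients yields p as stated.

3*y^4 - 3*x*y^2 + 2*x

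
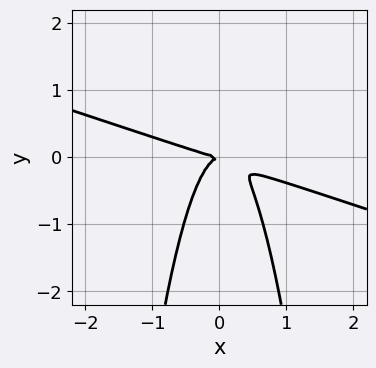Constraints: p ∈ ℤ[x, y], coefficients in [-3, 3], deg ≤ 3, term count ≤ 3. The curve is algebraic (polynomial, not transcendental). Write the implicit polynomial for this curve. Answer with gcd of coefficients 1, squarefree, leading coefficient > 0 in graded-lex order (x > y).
(a) The degree is 3 — no degree-2 curve has this shape.
(b) Checking where it meets the axes: one y-axis crossing is at y = 0; it crosses the x-axis at the gridline x = 0.
(c) The integer polynomial consistent with all of this is the stated p.

x^3 + 3*x^2*y + y^2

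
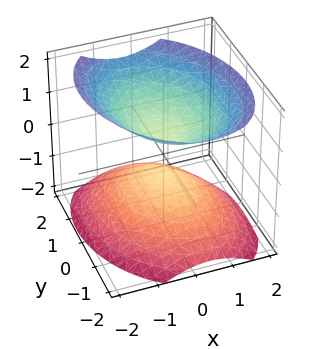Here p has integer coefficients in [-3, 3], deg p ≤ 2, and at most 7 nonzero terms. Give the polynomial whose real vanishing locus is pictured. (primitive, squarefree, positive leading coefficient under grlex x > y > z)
The picture has 2 separate pieces. They look like related sheets of one shape, so recover p as a whole.
Degree: no degree-1 surface has this shape, so deg p = 2.
From the visible intercepts: no x-intercept at any integer in the box; no y-intercept at any integer in the box.
These observations pin down the coefficients.

3*x^2 + x*y + 2*y^2 - 3*z^2 + 1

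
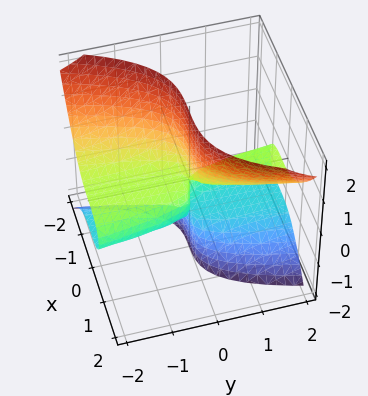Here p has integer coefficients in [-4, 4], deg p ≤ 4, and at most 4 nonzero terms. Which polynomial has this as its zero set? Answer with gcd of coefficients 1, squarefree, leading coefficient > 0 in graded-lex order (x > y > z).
1. deg p = 3. A generic line meets the surface in up to 3 points.
2. Against the integer gridlines: every point of the z-axis in the box is on the surface; it crosses the x-axis at the gridline x = 0.
3. Fitting integer coefficients to these (and the overall shape) gives p. Check: (0, -2, 0) on the y-axis lies on the surface, and p(0, -2, 0) = 0. ✓

x^3 - y*z^2 - y*z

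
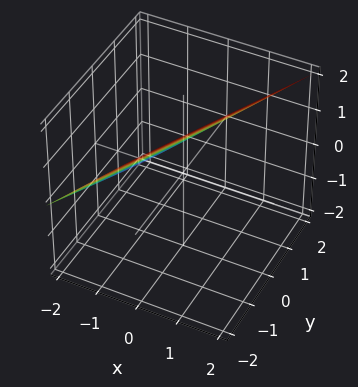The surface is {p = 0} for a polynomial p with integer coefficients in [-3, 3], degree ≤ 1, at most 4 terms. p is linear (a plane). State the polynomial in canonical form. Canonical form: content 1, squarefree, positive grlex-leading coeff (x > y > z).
2*x - y - 2*z + 2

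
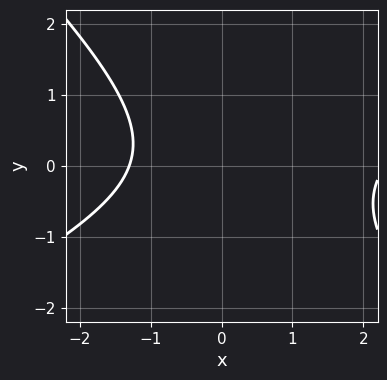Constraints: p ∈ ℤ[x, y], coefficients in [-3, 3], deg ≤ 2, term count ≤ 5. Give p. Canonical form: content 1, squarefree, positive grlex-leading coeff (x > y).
x^2 - x*y - 2*y^2 - x - 3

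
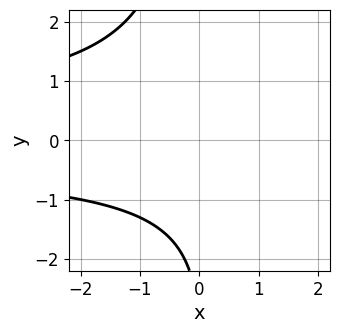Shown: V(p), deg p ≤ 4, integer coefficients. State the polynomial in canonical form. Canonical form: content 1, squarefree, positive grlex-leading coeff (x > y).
Degree: a generic line meets the curve in up to 3 points, so deg p = 3.
From the visible intercepts: no y-intercept at any integer in the box; no x-intercept at any integer in the box.
Assembling these constraints gives the stated polynomial.

x*y^2 + y + 3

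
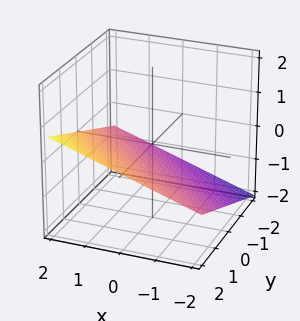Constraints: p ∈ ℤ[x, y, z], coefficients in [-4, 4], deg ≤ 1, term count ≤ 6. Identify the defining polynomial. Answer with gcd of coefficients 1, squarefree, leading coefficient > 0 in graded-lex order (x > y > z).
(a) Degree: every cross-section is a straight line — this is a plane, so deg p = 1.
(b) Observable constraints: it crosses the y-axis at the gridline y = 2; it crosses the x-axis at the gridline x = 2.
(c) Fitting integer coefficients to these (and the overall shape) gives p.

x + y - 3*z - 2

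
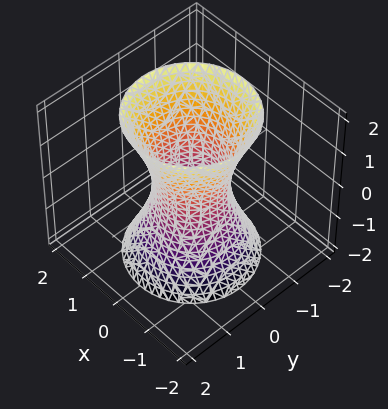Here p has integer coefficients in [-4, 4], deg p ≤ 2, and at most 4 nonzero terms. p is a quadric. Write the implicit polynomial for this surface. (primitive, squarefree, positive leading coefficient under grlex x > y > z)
The degree is 2 — an hourglass — one-sheet hyperboloid; a quadric.
By symmetry, the z-axis is an axis of rotation, so x and y enter only as x² + y²; mirror symmetry z ↦ −z ⇒ only even powers of z.
Reading off the gridlines: a circular section at z = -2 has radius between 1 and 2; it misses every integer gridline on the z-axis.
These observations pin down the coefficients.

3*x^2 + 3*y^2 - z^2 - 2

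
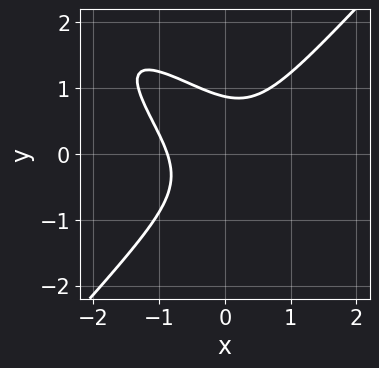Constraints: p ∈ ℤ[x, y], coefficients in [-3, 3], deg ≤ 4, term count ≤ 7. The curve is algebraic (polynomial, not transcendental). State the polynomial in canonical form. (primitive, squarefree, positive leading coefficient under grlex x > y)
3*x^3 + 3*x^2*y - 2*x*y^2 - 3*y^3 + 2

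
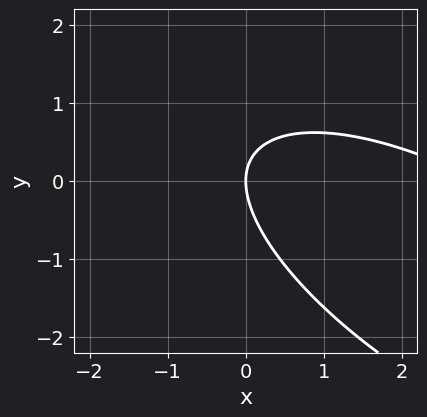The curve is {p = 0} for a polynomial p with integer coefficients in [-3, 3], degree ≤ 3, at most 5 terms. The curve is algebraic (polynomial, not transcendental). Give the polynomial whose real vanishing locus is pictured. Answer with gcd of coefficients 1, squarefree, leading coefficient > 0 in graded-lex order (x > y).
x^2 + 2*x*y + 2*y^2 - 3*x

Degree: a generic line meets the curve in up to 2 points, so deg p = 2.
Against the integer gridlines: it crosses the y-axis at the gridline y = 0; it meets the x-axis at x = 0 (among the integer gridlines).
Together with the visible shape, these determine p as stated.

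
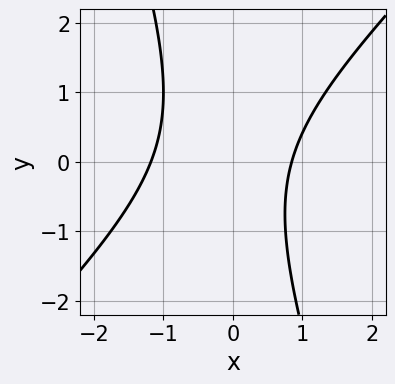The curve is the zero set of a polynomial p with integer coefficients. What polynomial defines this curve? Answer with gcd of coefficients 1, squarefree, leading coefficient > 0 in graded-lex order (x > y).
1. deg p = 2. The shape is more complex than any degree-1 curve.
2. Reading off the gridlines: it misses every integer gridline on the y-axis.
3. Putting this together gives p.

3*x^2 - 2*x*y - y^2 + x - 3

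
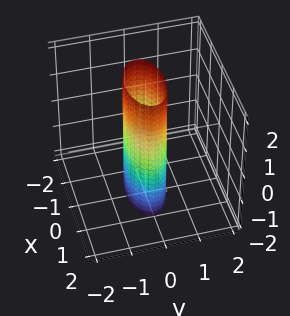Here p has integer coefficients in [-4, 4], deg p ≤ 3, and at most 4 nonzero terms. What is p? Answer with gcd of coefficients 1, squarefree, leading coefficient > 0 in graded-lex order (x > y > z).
First, degree: a cylinder; a quadric, so deg p = 2.
Then, symmetries: the x ↦ −x reflection is a symmetry, so x appears only in even powers; it's symmetric under y → −y, forcing even powers of y; the z ↦ −z reflection is a symmetry, so z appears only in even powers.
Next, observable constraints: it misses every integer gridline on the z-axis; the x-axis gridline crossings are at x ∈ {-1, 1}.
Finally, matching integer coefficients to the picture gives p.

x^2 + 3*y^2 - 1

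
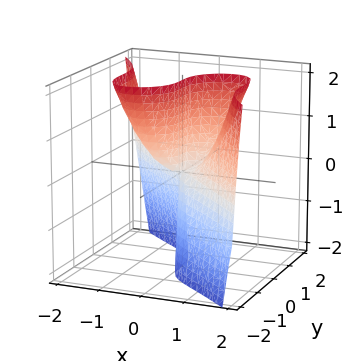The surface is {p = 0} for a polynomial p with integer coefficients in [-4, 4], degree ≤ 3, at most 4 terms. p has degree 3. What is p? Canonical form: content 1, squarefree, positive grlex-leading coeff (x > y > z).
(a) Degree: the shape is more complex than any degree-2 surface, so deg p = 3.
(b) From the axis intercepts and sections: it crosses the x-axis at the gridline x = 0; it meets the y-axis at y = 0 (among the integer gridlines).
(c) Together with the visible shape, these determine p as stated. Check: (0, 0, 2) on the z-axis lies on the surface, and p(0, 0, 2) = 0. ✓

x^3 + y^3 - x*z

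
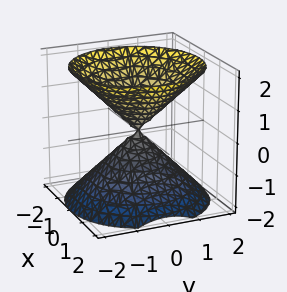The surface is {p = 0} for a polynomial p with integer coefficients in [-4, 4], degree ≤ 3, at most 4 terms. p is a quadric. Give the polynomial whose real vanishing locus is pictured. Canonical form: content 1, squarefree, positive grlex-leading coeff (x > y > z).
(a) There are 2 components. They look like related sheets of one shape, so recover p as a whole.
(b) Degree: a double cone through the origin; a quadric, so deg p = 2.
(c) Symmetries: every cross-section ⟂ z is a circle, so x, y appear only via x² + y²; the z ↦ −z reflection is a symmetry, so z appears only in even powers.
(d) Against the integer gridlines: a circular section at z = -1 has radius exactly 1; it crosses the x-axis at the gridline x = 0.
(e) Matching integer coefficients to the picture gives p.

x^2 + y^2 - z^2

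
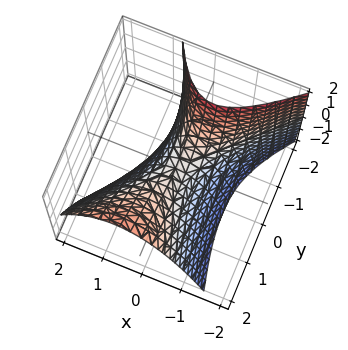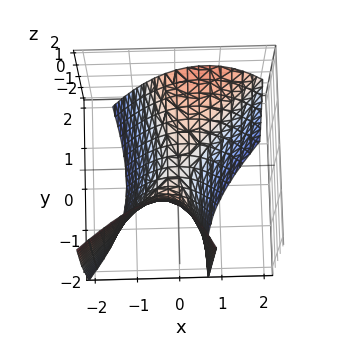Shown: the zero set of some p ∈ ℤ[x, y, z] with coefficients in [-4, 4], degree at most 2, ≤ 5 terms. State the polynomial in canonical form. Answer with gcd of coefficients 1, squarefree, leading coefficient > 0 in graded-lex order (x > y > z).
3*x^2 - 2*x*y - y^2 + y*z + 2*z

1. The degree is 2 — the shape is more complex than any degree-1 surface.
2. Checking where it meets the axes: one x-axis crossing is at x = 0; one y-axis crossing is at y = 0.
3. Fitting integer coefficients to these (and the overall shape) gives p.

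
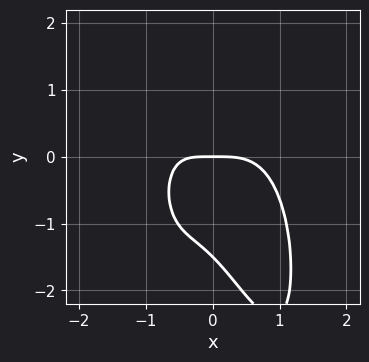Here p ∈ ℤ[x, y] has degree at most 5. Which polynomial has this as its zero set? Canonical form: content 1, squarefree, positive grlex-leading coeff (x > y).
3*x^4 + x^2*y + 2*x*y + 2*y^2 + 3*y

1. Degree: no degree-3 curve has this shape, so deg p = 4.
2. From the axis intercepts and sections: it crosses the x-axis at the gridline x = 0; it crosses the y-axis at the gridline y = 0.
3. Matching integer coefficients to the picture gives p.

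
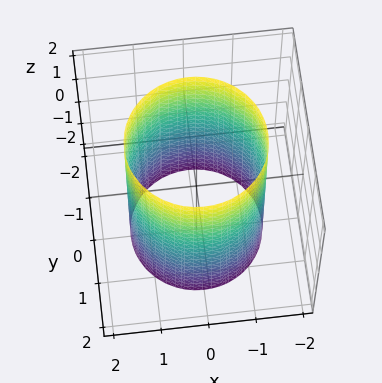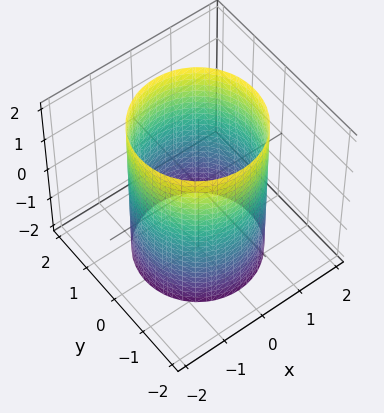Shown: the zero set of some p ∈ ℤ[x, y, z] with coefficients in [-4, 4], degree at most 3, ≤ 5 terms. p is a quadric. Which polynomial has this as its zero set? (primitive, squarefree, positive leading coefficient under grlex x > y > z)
1. Degree: a cylinder; a quadric, so deg p = 2.
2. Symmetry: the z-axis is an axis of rotation, so x and y enter only as x² + y²; the z ↦ −z reflection is a symmetry, so z appears only in even powers.
3. Observable constraints: a circular section at z = 0 has radius between 1 and 2; no z-intercept at any integer in the box.
4. Together with the visible shape, these determine p as stated.

x^2 + y^2 - 2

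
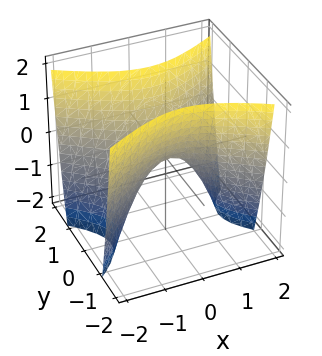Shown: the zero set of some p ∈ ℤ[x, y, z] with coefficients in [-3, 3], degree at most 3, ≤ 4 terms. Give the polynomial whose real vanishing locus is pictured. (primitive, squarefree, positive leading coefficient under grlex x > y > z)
x^2 - 2*y^2 + z

First, degree: a saddle surface; a quadric, so deg p = 2.
Next, symmetries: it's symmetric under x → −x, forcing even powers of x; the y ↦ −y reflection is a symmetry, so y appears only in even powers.
Then, against the integer gridlines: one x-axis crossing is at x = 0; one y-axis crossing is at y = 0; it crosses the z-axis at the gridline z = 0.
Finally, these observations pin down the coefficients.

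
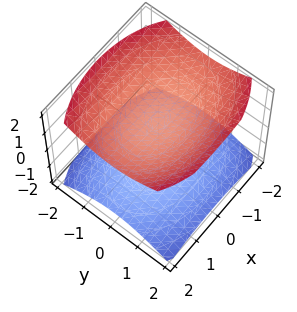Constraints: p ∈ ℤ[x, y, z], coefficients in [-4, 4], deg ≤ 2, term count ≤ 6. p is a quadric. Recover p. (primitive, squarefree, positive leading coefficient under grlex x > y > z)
x^2 + 2*y^2 - 3*z^2 + 3

The picture has 2 separate pieces.
deg p = 2.
Symmetries: it's symmetric under x → −x, forcing even powers of x; the y ↦ −y reflection is a symmetry, so y appears only in even powers; it's symmetric under z → −z, forcing even powers of z.
From the visible intercepts: it misses every integer gridline on the y-axis; it misses every integer gridline on the x-axis.
Solving for integer coefficients yields p as stated.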